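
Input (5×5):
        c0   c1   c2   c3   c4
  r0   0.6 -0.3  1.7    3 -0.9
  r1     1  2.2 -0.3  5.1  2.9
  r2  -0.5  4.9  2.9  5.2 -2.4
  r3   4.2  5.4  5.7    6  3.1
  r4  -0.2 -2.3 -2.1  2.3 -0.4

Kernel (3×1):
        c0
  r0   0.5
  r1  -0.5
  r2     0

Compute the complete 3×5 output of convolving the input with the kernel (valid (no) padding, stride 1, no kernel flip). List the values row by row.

Output[0,0]: The receptive field on the input at this output position is [0.6 / 1 / -0.5]. Elementwise product with the kernel and sum: 0.6·0.5 + 1·-0.5.
Output[0,1]: The receptive field on the input at this output position is [-0.3 / 2.2 / 4.9]. Elementwise product with the kernel and sum: -0.3·0.5 + 2.2·-0.5.

-0.2 -1.25 1 -1.05 -1.9
0.75 -1.35 -1.6 -0.05 2.65
-2.35 -0.25 -1.4 -0.4 -2.75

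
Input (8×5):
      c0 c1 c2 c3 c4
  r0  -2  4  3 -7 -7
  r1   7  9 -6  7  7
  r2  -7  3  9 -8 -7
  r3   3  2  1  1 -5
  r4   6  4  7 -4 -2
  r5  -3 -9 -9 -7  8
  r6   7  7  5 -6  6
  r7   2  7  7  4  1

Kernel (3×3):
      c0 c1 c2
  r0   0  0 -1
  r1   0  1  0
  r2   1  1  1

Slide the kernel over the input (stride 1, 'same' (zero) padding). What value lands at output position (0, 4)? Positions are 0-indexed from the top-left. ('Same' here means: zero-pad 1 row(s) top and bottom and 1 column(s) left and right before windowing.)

7

The receptive field on the zero-padded input at this output position is [0 0 0 / -7 -7 0 / 7 7 0]. Elementwise product with the kernel and sum: 0·-1 + -7·1 + 7·1 + 7·1 + 0·1.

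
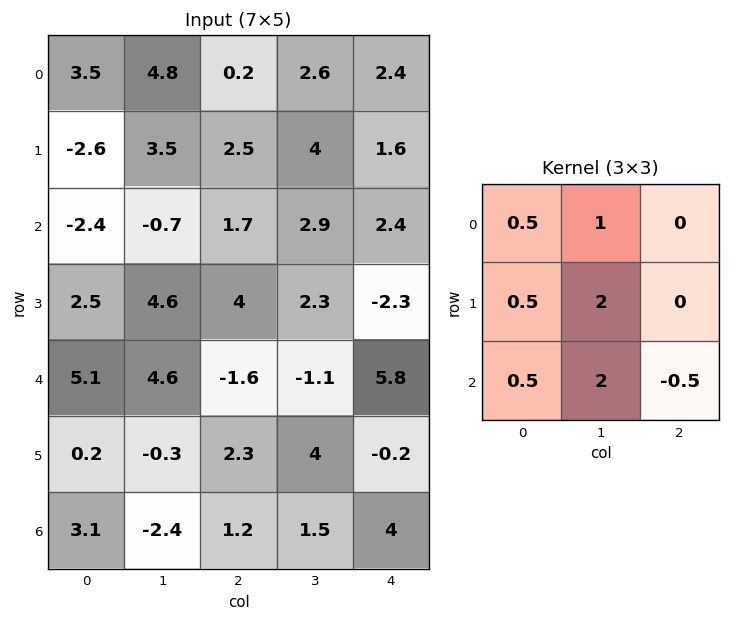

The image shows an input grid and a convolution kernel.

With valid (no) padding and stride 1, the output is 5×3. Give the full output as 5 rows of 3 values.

Output[0,0]: The receptive field on the input at this output position is [3.5 4.8 0.2 / -2.6 3.5 2.5 / -2.4 -0.7 1.7]. Elementwise product with the kernel and sum: 3.5·0.5 + 4.8·1 + -2.6·0.5 + 3.5·2 + -2.4·0.5 + -0.7·2 + 1.7·-0.5.

8.8 10.95 17.4
8.05 16.45 19.65
21.1 11.3 4.45
15.95 7.85 10.55
2.8 5.6 8.85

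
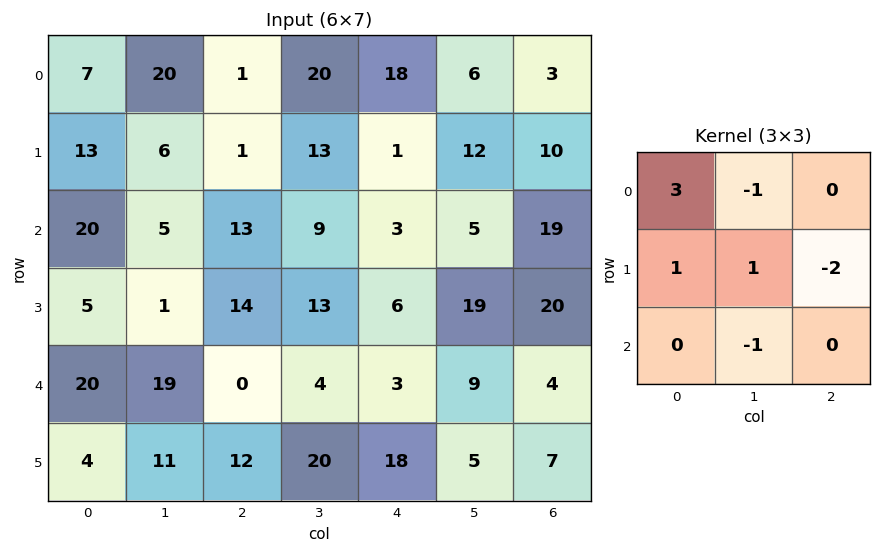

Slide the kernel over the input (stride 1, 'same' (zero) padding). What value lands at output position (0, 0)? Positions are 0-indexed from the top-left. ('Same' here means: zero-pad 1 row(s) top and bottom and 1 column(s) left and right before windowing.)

-46

The receptive field on the zero-padded input at this output position is [0 0 0 / 0 7 20 / 0 13 6]. Elementwise product with the kernel and sum: 0·3 + 0·-1 + 0·1 + 7·1 + 20·-2 + 13·-1.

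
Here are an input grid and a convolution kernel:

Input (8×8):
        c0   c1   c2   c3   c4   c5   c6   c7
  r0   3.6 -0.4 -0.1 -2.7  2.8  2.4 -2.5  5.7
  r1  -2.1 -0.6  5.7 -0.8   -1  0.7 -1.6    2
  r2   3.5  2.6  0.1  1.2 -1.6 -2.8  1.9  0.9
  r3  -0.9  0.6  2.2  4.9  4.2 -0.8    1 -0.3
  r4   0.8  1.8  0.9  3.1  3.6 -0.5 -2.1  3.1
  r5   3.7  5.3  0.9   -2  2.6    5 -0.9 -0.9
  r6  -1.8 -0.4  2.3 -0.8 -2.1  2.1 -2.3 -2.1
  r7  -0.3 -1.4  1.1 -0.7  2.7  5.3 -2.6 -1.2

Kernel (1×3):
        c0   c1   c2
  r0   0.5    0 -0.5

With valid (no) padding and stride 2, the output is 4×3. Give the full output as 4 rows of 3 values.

1.85 -1.45 2.65
1.7 0.85 -1.75
-0.05 -1.35 2.85
-2.05 2.2 0.1

Output[0,0]: The receptive field on the input at this output position is [3.6 -0.4 -0.1]. Elementwise product with the kernel and sum: 3.6·0.5 + -0.1·-0.5.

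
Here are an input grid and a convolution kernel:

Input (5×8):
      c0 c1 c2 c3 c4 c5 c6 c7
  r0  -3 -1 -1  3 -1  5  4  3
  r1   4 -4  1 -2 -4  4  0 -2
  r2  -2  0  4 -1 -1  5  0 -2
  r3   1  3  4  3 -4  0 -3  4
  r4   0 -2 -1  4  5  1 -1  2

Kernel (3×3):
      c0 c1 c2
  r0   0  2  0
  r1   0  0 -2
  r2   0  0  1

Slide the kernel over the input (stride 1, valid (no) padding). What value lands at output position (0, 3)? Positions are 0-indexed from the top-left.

-5

The receptive field on the input at this output position is [3 -1 5 / -2 -4 4 / -1 -1 5]. Elementwise product with the kernel and sum: -1·2 + 4·-2 + 5·1.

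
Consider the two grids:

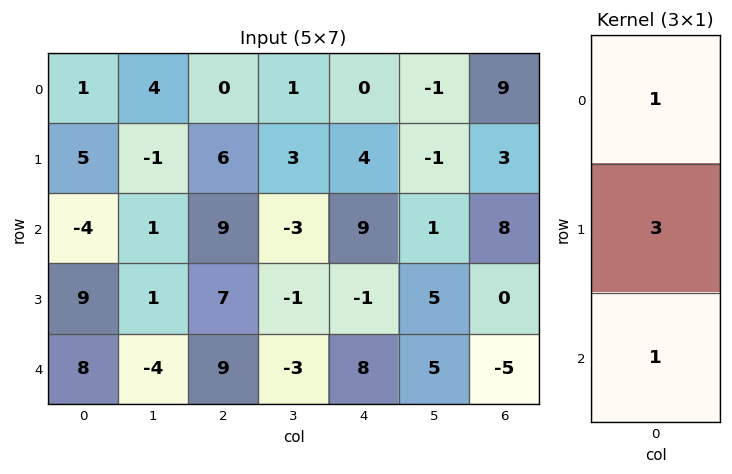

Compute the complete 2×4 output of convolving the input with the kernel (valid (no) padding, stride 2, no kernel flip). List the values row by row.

12 27 21 26
31 39 14 3

Output[0,0]: The receptive field on the input at this output position is [1 / 5 / -4]. Elementwise product with the kernel and sum: 1·1 + 5·3 + -4·1.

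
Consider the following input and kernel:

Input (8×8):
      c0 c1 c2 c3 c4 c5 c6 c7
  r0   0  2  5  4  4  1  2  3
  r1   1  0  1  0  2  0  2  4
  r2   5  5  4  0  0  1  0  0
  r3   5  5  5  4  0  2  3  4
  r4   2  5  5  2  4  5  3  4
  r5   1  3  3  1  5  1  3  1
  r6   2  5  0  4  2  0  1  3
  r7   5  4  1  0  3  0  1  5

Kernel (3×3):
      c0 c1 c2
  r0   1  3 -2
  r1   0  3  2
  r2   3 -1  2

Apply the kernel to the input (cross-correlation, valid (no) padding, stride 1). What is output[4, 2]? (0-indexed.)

16

The receptive field on the input at this output position is [5 2 4 / 3 1 5 / 0 4 2]. Elementwise product with the kernel and sum: 5·1 + 2·3 + 4·-2 + 1·3 + 5·2 + 0·3 + 4·-1 + 2·2.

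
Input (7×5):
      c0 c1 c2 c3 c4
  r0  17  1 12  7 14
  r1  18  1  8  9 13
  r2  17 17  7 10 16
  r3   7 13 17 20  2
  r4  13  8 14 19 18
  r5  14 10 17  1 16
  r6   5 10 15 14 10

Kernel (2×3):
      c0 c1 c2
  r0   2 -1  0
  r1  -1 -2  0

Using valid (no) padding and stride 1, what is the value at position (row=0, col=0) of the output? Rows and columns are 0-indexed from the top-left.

The receptive field on the input at this output position is [17 1 12 / 18 1 8]. Elementwise product with the kernel and sum: 17·2 + 1·-1 + 18·-1 + 1·-2.

13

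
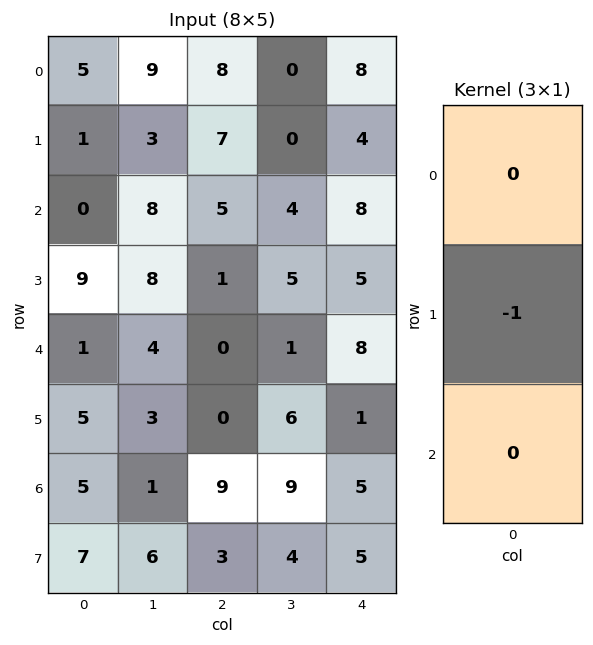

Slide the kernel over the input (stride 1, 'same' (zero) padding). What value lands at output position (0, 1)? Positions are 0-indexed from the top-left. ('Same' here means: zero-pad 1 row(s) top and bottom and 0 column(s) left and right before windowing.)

The receptive field on the zero-padded input at this output position is [0 / 9 / 3]. Elementwise product with the kernel and sum: 9·-1.

-9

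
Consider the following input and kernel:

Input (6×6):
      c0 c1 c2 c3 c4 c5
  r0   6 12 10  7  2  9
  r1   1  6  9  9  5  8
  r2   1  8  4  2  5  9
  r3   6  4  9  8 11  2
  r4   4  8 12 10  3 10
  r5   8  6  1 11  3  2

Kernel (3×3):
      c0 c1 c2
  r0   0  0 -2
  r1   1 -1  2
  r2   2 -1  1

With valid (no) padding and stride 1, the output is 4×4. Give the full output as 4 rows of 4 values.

Output[0,0]: The receptive field on the input at this output position is [6 12 10 / 1 6 9 / 1 8 4]. Elementwise product with the kernel and sum: 10·-2 + 1·1 + 6·-1 + 9·2 + 1·2 + 8·-1 + 4·1.

-9 15 17 10
0 -3 23 6
24 21 30 10
13 22 -20 44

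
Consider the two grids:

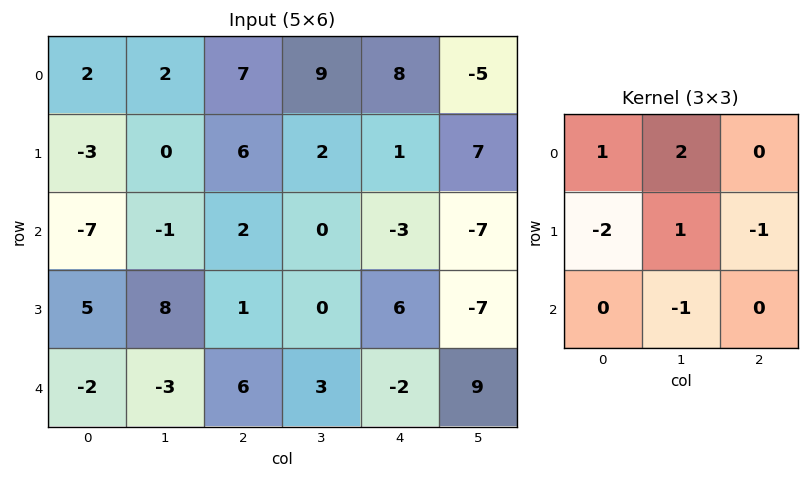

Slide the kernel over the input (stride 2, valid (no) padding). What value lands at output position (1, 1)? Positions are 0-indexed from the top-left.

-9

The receptive field on the input at this output position is [2 0 -3 / 1 0 6 / 6 3 -2]. Elementwise product with the kernel and sum: 2·1 + 0·2 + 1·-2 + 0·1 + 6·-1 + 3·-1.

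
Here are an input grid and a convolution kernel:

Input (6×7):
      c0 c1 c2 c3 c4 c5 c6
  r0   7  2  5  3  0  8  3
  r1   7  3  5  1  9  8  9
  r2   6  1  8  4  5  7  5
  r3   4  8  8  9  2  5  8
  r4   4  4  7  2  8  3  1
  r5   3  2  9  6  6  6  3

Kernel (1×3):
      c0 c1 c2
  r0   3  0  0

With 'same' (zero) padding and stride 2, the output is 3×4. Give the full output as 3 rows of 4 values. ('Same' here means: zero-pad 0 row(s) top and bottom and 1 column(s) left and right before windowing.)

0 6 9 24
0 3 12 21
0 12 6 9

Output[0,0]: The receptive field on the zero-padded input at this output position is [0 7 2]. Elementwise product with the kernel and sum: 0·3.
Output[0,1]: The receptive field on the zero-padded input at this output position is [2 5 3]. Elementwise product with the kernel and sum: 2·3.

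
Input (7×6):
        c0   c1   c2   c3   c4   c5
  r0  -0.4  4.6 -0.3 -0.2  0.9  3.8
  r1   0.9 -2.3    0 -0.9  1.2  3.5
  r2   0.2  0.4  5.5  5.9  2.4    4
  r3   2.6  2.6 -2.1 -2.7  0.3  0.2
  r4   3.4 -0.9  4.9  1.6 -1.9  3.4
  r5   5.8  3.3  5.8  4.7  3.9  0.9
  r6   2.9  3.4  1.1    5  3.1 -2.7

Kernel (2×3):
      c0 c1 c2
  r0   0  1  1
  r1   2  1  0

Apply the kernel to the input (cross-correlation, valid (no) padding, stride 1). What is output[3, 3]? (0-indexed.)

1.8

The receptive field on the input at this output position is [-2.7 0.3 0.2 / 1.6 -1.9 3.4]. Elementwise product with the kernel and sum: 0.3·1 + 0.2·1 + 1.6·2 + -1.9·1.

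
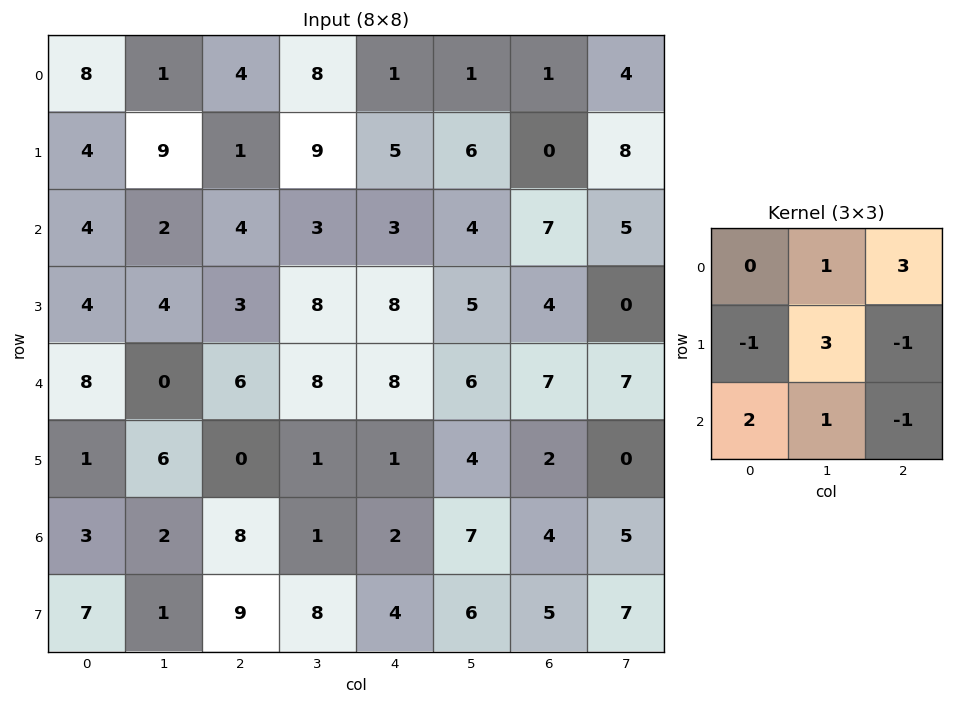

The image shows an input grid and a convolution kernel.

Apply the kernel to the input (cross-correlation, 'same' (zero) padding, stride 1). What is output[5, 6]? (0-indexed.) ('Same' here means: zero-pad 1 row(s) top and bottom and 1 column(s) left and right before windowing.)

The receptive field on the zero-padded input at this output position is [6 7 7 / 4 2 0 / 7 4 5]. Elementwise product with the kernel and sum: 7·1 + 7·3 + 4·-1 + 2·3 + 0·-1 + 7·2 + 4·1 + 5·-1.

43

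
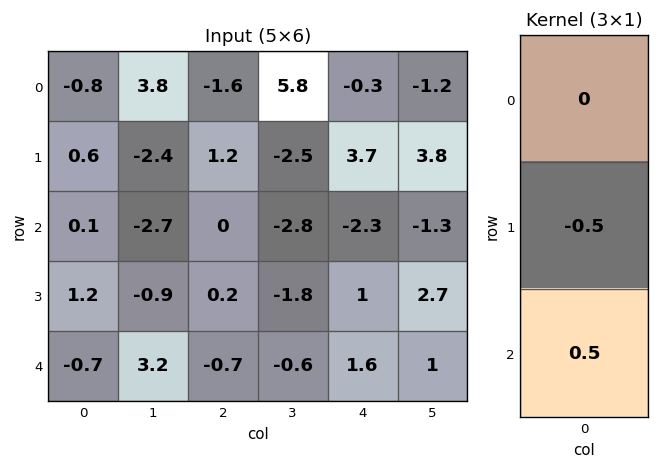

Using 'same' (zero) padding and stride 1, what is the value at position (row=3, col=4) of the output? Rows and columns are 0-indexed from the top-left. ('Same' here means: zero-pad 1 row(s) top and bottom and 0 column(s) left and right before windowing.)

0.3

The receptive field on the zero-padded input at this output position is [-2.3 / 1 / 1.6]. Elementwise product with the kernel and sum: 1·-0.5 + 1.6·0.5.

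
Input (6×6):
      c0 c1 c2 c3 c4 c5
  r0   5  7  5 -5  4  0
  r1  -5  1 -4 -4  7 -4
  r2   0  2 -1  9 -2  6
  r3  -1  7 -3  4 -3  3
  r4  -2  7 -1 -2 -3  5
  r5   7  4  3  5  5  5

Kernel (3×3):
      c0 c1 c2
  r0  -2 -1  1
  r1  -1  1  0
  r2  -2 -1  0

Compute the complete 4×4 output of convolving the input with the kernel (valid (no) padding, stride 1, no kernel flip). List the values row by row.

-8 -32 -8 1
2 -16 31 -19
2 -17 2 -10
-17 -26 -13 -18

Output[0,0]: The receptive field on the input at this output position is [5 7 5 / -5 1 -4 / 0 2 -1]. Elementwise product with the kernel and sum: 5·-2 + 7·-1 + 5·1 + -5·-1 + 1·1 + 0·-2 + 2·-1.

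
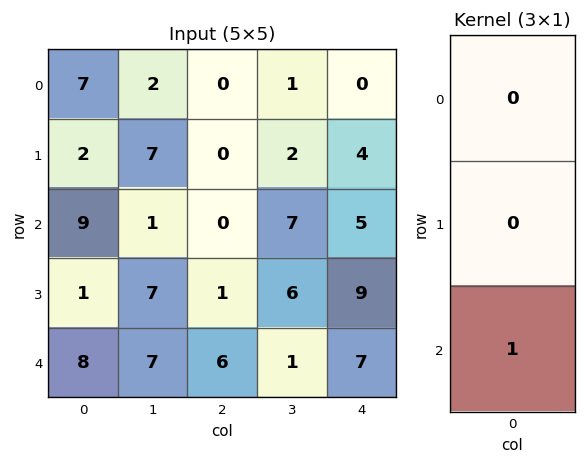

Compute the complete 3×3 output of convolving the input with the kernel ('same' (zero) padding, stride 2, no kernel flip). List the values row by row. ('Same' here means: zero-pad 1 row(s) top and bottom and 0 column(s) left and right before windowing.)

Output[0,0]: The receptive field on the zero-padded input at this output position is [0 / 7 / 2]. Elementwise product with the kernel and sum: 2·1.
Output[0,1]: The receptive field on the zero-padded input at this output position is [0 / 0 / 0]. Elementwise product with the kernel and sum: 0·1.

2 0 4
1 1 9
0 0 0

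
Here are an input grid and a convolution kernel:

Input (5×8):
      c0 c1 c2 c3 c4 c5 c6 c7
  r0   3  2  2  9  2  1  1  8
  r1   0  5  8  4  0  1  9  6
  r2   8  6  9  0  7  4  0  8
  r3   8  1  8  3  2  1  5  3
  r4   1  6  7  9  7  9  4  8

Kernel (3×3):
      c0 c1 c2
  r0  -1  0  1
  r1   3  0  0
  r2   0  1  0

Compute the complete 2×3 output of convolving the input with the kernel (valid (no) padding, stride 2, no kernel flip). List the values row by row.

5 24 3
31 31 8

Output[0,0]: The receptive field on the input at this output position is [3 2 2 / 0 5 8 / 8 6 9]. Elementwise product with the kernel and sum: 3·-1 + 2·1 + 0·3 + 6·1.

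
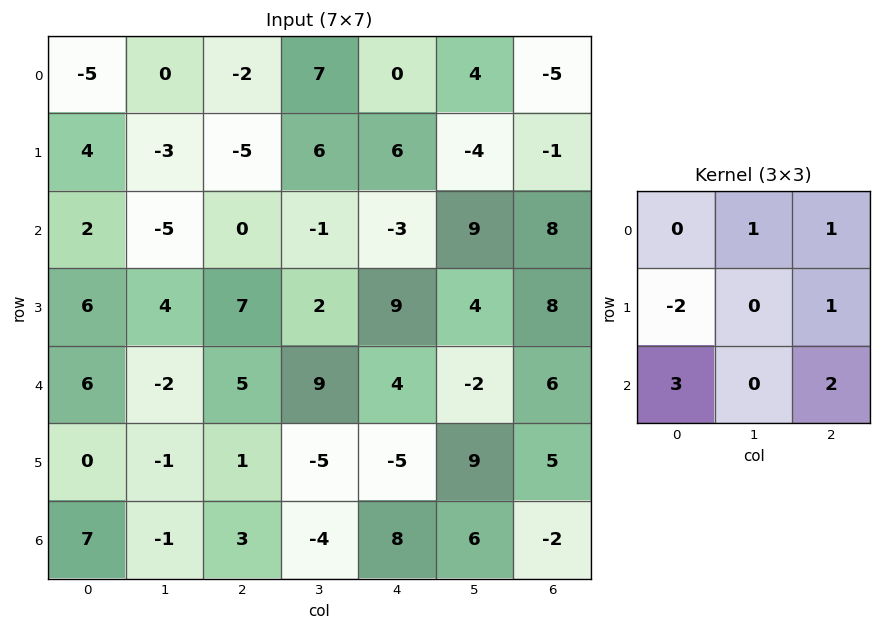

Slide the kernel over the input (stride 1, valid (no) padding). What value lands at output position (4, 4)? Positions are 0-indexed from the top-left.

39

The receptive field on the input at this output position is [4 -2 6 / -5 9 5 / 8 6 -2]. Elementwise product with the kernel and sum: -2·1 + 6·1 + -5·-2 + 5·1 + 8·3 + -2·2.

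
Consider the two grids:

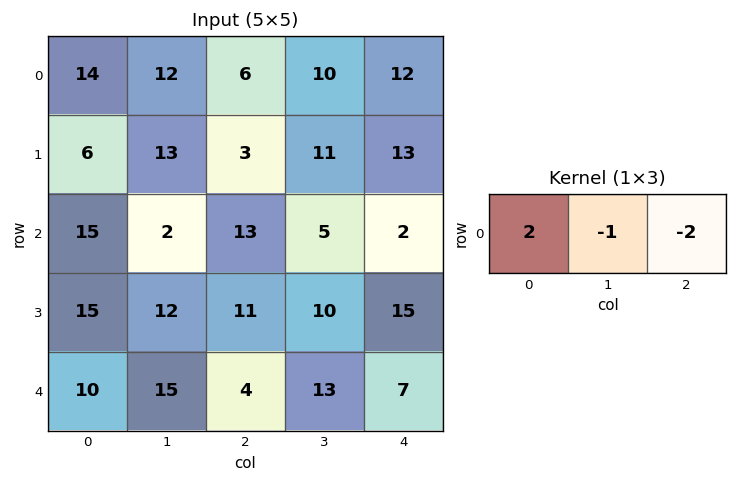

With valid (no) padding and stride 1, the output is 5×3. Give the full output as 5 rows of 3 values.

Output[0,0]: The receptive field on the input at this output position is [14 12 6]. Elementwise product with the kernel and sum: 14·2 + 12·-1 + 6·-2.
Output[0,1]: The receptive field on the input at this output position is [12 6 10]. Elementwise product with the kernel and sum: 12·2 + 6·-1 + 10·-2.

4 -2 -22
-7 1 -31
2 -19 17
-4 -7 -18
-3 0 -19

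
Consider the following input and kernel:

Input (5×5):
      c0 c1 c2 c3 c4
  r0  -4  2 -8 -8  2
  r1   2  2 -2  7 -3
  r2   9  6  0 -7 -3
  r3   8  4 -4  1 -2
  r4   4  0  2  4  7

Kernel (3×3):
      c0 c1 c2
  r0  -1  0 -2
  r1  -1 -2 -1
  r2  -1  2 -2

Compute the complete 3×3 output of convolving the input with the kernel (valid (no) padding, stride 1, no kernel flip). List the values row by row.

19 17 -13
-11 -29 35
-29 7 2

Output[0,0]: The receptive field on the input at this output position is [-4 2 -8 / 2 2 -2 / 9 6 0]. Elementwise product with the kernel and sum: -4·-1 + -8·-2 + 2·-1 + 2·-2 + -2·-1 + 9·-1 + 6·2 + 0·-2.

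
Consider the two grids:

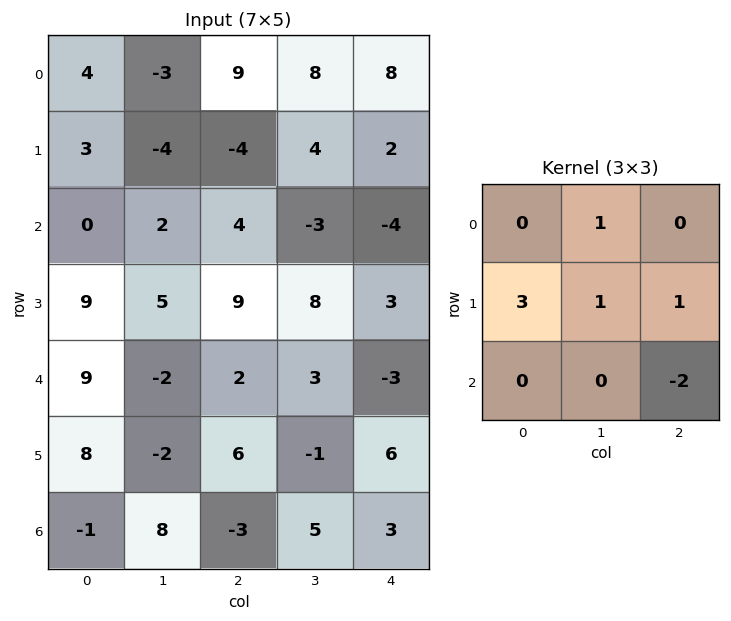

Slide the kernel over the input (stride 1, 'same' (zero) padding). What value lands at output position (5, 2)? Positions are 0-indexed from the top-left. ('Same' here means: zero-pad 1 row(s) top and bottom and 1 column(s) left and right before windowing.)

The receptive field on the zero-padded input at this output position is [-2 2 3 / -2 6 -1 / 8 -3 5]. Elementwise product with the kernel and sum: 2·1 + -2·3 + 6·1 + -1·1 + 5·-2.

-9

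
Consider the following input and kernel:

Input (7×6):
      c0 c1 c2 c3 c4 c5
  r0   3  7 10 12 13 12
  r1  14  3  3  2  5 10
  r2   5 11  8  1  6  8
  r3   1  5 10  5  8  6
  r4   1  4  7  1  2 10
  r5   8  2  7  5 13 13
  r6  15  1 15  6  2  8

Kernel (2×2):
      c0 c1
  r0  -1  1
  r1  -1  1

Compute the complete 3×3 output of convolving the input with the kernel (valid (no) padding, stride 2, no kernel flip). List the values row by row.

-7 1 4
10 -12 0
-3 -8 8

Output[0,0]: The receptive field on the input at this output position is [3 7 / 14 3]. Elementwise product with the kernel and sum: 3·-1 + 7·1 + 14·-1 + 3·1.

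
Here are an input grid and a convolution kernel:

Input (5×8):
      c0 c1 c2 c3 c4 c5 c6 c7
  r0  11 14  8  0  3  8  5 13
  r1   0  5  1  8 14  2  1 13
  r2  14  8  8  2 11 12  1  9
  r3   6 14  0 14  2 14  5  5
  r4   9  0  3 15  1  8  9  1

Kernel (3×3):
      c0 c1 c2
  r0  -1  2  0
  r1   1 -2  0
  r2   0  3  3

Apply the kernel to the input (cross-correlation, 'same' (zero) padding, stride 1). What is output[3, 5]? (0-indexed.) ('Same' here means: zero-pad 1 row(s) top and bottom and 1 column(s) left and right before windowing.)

The receptive field on the zero-padded input at this output position is [11 12 1 / 2 14 5 / 1 8 9]. Elementwise product with the kernel and sum: 11·-1 + 12·2 + 2·1 + 14·-2 + 8·3 + 9·3.

38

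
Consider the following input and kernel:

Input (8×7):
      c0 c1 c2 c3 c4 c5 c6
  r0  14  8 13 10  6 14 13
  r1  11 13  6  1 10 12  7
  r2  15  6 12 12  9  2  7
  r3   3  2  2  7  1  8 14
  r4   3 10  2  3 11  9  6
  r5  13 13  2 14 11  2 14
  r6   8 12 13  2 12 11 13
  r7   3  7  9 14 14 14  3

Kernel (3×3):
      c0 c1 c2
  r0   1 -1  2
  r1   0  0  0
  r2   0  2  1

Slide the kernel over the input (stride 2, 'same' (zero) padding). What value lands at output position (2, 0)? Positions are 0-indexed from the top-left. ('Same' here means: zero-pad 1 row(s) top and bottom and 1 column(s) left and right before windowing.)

40

The receptive field on the zero-padded input at this output position is [0 3 2 / 0 3 10 / 0 13 13]. Elementwise product with the kernel and sum: 0·1 + 3·-1 + 2·2 + 13·2 + 13·1.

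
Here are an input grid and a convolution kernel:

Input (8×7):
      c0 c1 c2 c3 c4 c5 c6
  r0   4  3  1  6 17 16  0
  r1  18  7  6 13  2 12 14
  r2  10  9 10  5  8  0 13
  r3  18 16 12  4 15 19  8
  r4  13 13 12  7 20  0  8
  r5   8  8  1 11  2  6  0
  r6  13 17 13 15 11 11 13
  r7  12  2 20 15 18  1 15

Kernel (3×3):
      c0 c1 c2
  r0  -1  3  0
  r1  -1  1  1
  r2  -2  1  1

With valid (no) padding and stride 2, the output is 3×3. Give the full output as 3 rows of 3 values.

-1 19 52
26 15 -28
31 21 -14

Output[0,0]: The receptive field on the input at this output position is [4 3 1 / 18 7 6 / 10 9 10]. Elementwise product with the kernel and sum: 4·-1 + 3·3 + 18·-1 + 7·1 + 6·1 + 10·-2 + 9·1 + 10·1.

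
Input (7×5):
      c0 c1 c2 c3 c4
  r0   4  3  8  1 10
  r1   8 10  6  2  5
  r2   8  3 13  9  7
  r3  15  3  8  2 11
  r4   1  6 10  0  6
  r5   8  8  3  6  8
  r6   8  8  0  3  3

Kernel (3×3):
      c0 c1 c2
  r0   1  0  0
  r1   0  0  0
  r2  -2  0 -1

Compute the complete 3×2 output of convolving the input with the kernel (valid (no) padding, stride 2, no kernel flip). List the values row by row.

-25 -25
-4 -13
-15 7

Output[0,0]: The receptive field on the input at this output position is [4 3 8 / 8 10 6 / 8 3 13]. Elementwise product with the kernel and sum: 4·1 + 8·-2 + 13·-1.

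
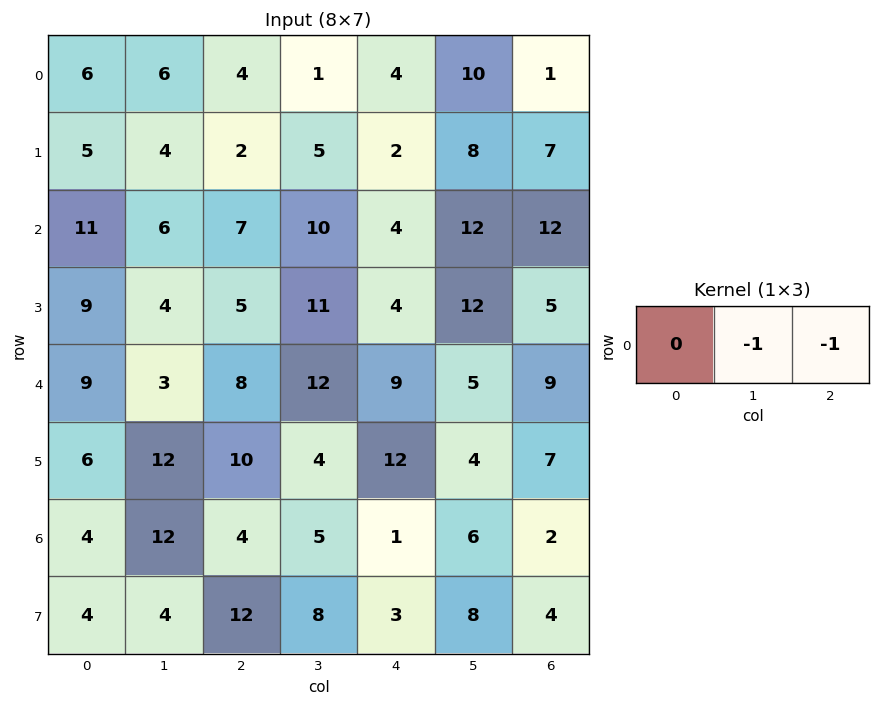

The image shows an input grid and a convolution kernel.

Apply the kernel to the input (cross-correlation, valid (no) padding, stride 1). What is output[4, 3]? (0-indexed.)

The receptive field on the input at this output position is [12 9 5]. Elementwise product with the kernel and sum: 9·-1 + 5·-1.

-14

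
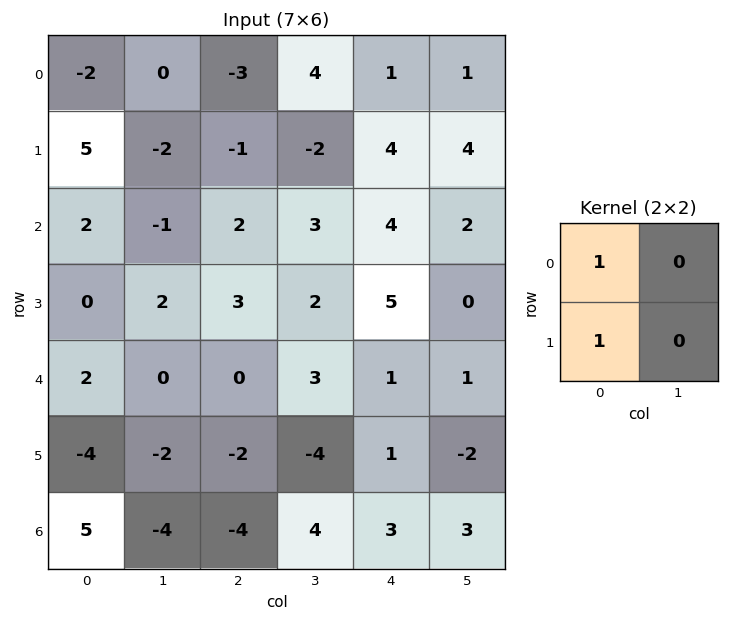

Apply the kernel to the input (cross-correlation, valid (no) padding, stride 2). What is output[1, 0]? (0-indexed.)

The receptive field on the input at this output position is [2 -1 / 0 2]. Elementwise product with the kernel and sum: 2·1 + 0·1.

2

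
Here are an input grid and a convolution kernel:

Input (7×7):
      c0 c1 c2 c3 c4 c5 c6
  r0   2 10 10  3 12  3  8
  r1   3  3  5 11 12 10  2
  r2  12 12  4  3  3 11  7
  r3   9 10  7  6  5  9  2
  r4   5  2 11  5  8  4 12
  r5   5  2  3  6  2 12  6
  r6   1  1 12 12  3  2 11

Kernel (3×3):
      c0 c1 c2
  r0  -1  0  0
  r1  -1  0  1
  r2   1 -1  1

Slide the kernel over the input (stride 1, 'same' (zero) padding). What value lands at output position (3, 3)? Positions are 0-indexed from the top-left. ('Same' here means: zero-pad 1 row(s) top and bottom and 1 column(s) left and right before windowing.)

The receptive field on the zero-padded input at this output position is [4 3 3 / 7 6 5 / 11 5 8]. Elementwise product with the kernel and sum: 4·-1 + 7·-1 + 5·1 + 11·1 + 5·-1 + 8·1.

8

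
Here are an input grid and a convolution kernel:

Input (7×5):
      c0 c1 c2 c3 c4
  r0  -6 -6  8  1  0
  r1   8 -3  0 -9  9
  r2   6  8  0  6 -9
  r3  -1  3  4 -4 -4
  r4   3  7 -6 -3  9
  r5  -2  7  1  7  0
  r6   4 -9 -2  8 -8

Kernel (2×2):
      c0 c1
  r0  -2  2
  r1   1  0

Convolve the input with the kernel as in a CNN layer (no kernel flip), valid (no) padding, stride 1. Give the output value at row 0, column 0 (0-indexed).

8

The receptive field on the input at this output position is [-6 -6 / 8 -3]. Elementwise product with the kernel and sum: -6·-2 + -6·2 + 8·1.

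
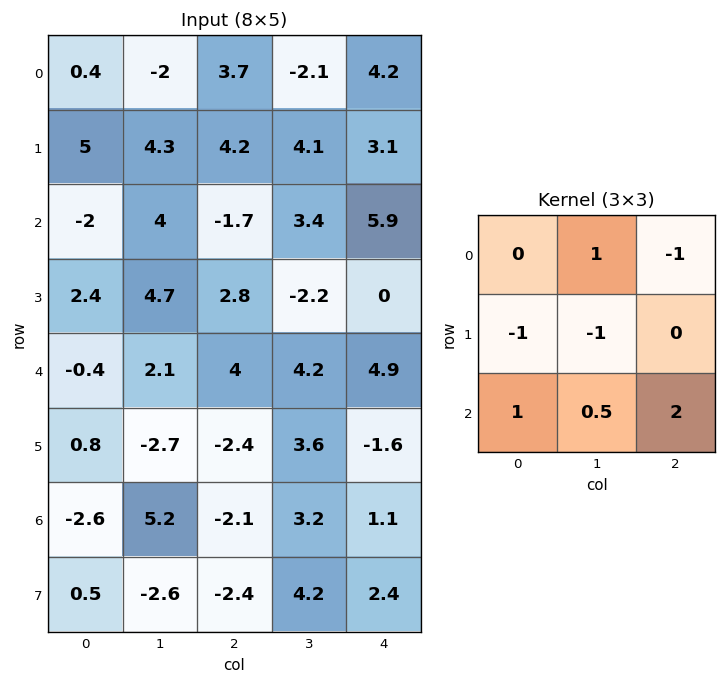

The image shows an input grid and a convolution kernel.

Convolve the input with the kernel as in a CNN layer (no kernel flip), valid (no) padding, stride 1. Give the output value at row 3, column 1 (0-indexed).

2.2

The receptive field on the input at this output position is [4.7 2.8 -2.2 / 2.1 4 4.2 / -2.7 -2.4 3.6]. Elementwise product with the kernel and sum: 2.8·1 + -2.2·-1 + 2.1·-1 + 4·-1 + -2.7·1 + -2.4·0.5 + 3.6·2.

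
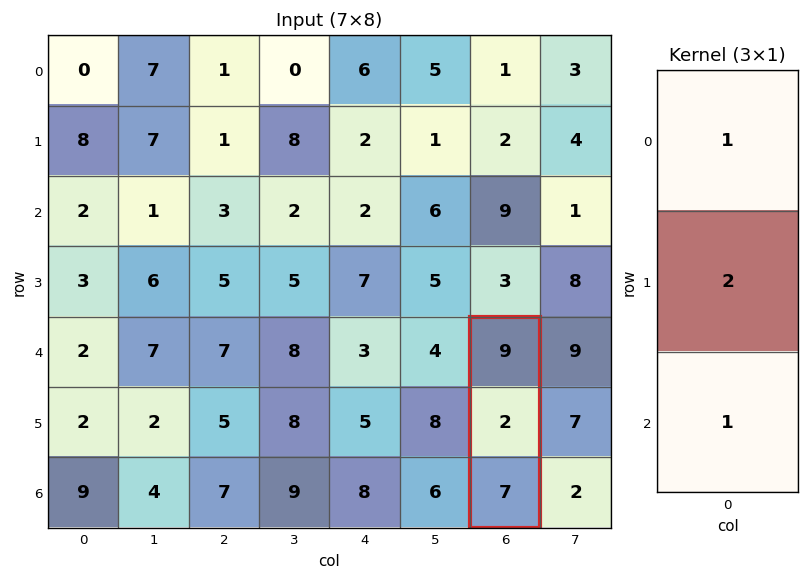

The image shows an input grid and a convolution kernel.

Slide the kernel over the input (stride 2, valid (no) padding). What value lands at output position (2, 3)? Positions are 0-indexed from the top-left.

The receptive field on the input at this output position is [9 / 2 / 7]. Elementwise product with the kernel and sum: 9·1 + 2·2 + 7·1.

20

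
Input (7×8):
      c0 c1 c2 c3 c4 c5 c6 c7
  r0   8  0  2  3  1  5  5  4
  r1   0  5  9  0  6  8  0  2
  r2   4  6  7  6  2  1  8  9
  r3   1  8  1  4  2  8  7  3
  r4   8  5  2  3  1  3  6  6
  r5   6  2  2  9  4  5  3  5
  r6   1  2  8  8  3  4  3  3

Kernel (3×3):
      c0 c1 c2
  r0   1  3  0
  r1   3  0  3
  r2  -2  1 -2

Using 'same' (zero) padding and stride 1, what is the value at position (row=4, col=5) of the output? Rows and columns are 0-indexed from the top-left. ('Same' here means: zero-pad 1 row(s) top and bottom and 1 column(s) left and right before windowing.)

The receptive field on the zero-padded input at this output position is [2 8 7 / 1 3 6 / 4 5 3]. Elementwise product with the kernel and sum: 2·1 + 8·3 + 1·3 + 6·3 + 4·-2 + 5·1 + 3·-2.

38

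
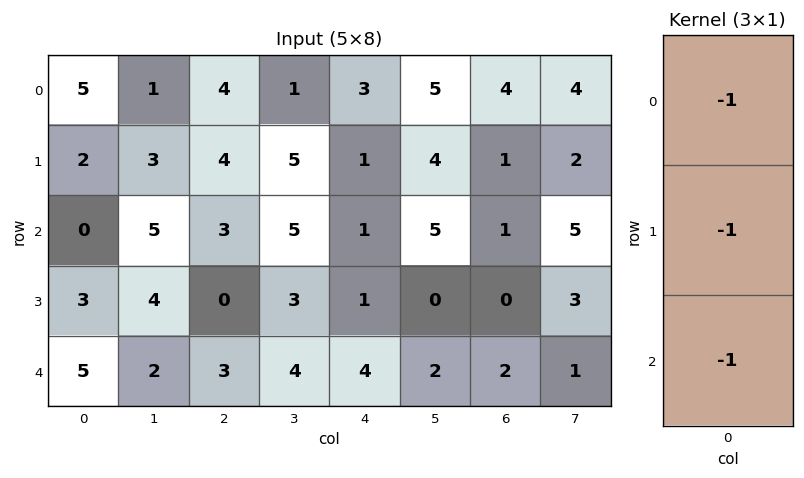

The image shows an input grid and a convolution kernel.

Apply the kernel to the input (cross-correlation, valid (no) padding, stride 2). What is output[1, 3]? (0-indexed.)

The receptive field on the input at this output position is [1 / 0 / 2]. Elementwise product with the kernel and sum: 1·-1 + 0·-1 + 2·-1.

-3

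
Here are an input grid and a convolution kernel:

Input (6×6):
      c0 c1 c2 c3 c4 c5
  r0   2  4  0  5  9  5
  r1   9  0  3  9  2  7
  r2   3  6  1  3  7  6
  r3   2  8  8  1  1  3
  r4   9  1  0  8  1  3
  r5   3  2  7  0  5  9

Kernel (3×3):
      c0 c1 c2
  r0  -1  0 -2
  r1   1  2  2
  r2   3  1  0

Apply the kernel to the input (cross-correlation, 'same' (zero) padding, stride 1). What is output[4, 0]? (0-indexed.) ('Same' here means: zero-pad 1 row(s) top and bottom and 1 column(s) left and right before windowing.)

7

The receptive field on the zero-padded input at this output position is [0 2 8 / 0 9 1 / 0 3 2]. Elementwise product with the kernel and sum: 0·-1 + 8·-2 + 0·1 + 9·2 + 1·2 + 0·3 + 3·1.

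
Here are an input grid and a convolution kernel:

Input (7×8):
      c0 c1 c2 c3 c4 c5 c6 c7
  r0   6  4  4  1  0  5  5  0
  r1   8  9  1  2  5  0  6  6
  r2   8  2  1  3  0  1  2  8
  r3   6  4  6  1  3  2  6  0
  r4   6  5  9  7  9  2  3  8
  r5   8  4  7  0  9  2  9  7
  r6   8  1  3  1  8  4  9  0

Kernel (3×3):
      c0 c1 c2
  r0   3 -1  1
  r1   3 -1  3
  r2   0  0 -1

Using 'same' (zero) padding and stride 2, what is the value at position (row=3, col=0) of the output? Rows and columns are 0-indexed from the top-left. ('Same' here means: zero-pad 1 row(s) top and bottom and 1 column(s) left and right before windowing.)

The receptive field on the zero-padded input at this output position is [0 8 4 / 0 8 1 / 0 0 0]. Elementwise product with the kernel and sum: 0·3 + 8·-1 + 4·1 + 0·3 + 8·-1 + 1·3 + 0·-1.

-9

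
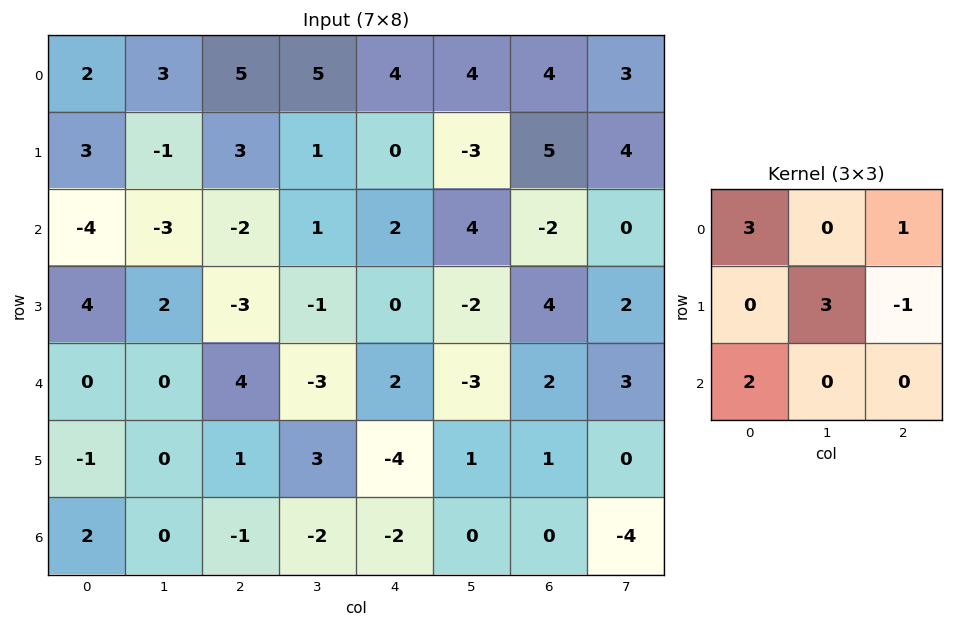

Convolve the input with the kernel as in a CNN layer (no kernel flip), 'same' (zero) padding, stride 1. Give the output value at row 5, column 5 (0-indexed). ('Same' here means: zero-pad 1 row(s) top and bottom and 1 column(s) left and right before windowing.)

The receptive field on the zero-padded input at this output position is [2 -3 2 / -4 1 1 / -2 0 0]. Elementwise product with the kernel and sum: 2·3 + 2·1 + 1·3 + 1·-1 + -2·2.

6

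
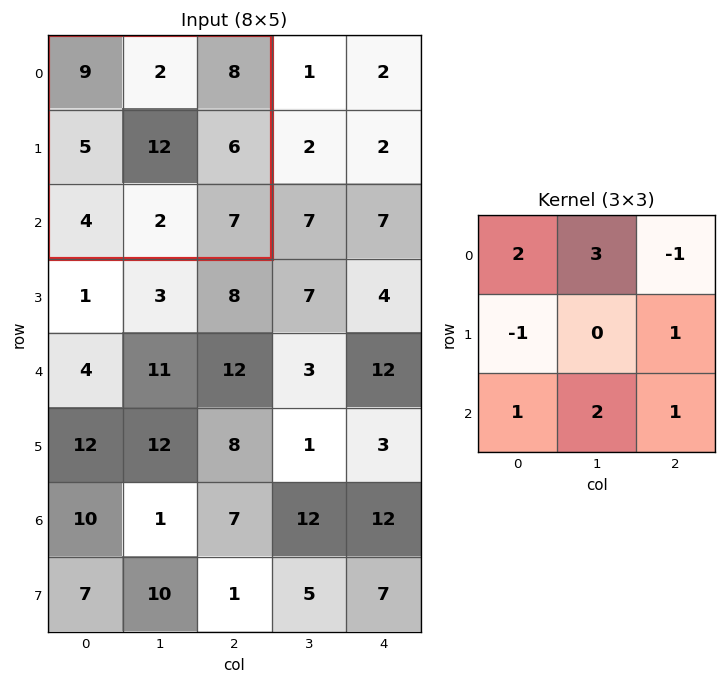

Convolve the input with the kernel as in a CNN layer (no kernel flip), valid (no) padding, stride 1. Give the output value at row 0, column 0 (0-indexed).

The receptive field on the input at this output position is [9 2 8 / 5 12 6 / 4 2 7]. Elementwise product with the kernel and sum: 9·2 + 2·3 + 8·-1 + 5·-1 + 6·1 + 4·1 + 2·2 + 7·1.

32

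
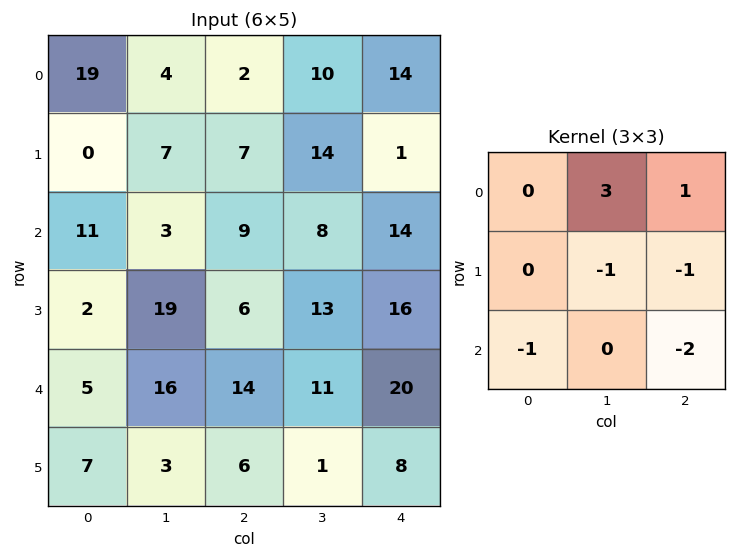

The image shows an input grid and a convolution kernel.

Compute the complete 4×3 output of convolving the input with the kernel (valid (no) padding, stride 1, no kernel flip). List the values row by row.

-29 -24 -8
2 -27 -17
-40 -22 -45
14 1 2

Output[0,0]: The receptive field on the input at this output position is [19 4 2 / 0 7 7 / 11 3 9]. Elementwise product with the kernel and sum: 4·3 + 2·1 + 7·-1 + 7·-1 + 11·-1 + 9·-2.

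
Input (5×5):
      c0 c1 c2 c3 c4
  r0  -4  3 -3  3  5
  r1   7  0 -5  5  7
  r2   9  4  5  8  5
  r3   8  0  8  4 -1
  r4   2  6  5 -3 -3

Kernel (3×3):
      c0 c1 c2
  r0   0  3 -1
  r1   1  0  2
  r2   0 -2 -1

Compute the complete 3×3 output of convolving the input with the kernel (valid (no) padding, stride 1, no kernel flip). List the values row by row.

-4 -20 -8
16 -20 16
14 8 34

Output[0,0]: The receptive field on the input at this output position is [-4 3 -3 / 7 0 -5 / 9 4 5]. Elementwise product with the kernel and sum: 3·3 + -3·-1 + 7·1 + -5·2 + 4·-2 + 5·-1.
Output[0,1]: The receptive field on the input at this output position is [3 -3 3 / 0 -5 5 / 4 5 8]. Elementwise product with the kernel and sum: -3·3 + 3·-1 + 0·1 + 5·2 + 5·-2 + 8·-1.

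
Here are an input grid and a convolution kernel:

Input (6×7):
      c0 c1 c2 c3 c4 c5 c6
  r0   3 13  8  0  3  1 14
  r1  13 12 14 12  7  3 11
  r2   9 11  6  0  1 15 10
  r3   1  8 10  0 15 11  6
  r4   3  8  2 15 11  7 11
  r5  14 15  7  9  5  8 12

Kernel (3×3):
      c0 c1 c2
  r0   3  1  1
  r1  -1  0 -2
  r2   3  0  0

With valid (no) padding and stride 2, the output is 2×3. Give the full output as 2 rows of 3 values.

Output[0,0]: The receptive field on the input at this output position is [3 13 8 / 13 12 14 / 9 11 6]. Elementwise product with the kernel and sum: 3·3 + 13·1 + 8·1 + 13·-1 + 14·-2 + 9·3.

16 17 -2
32 -15 34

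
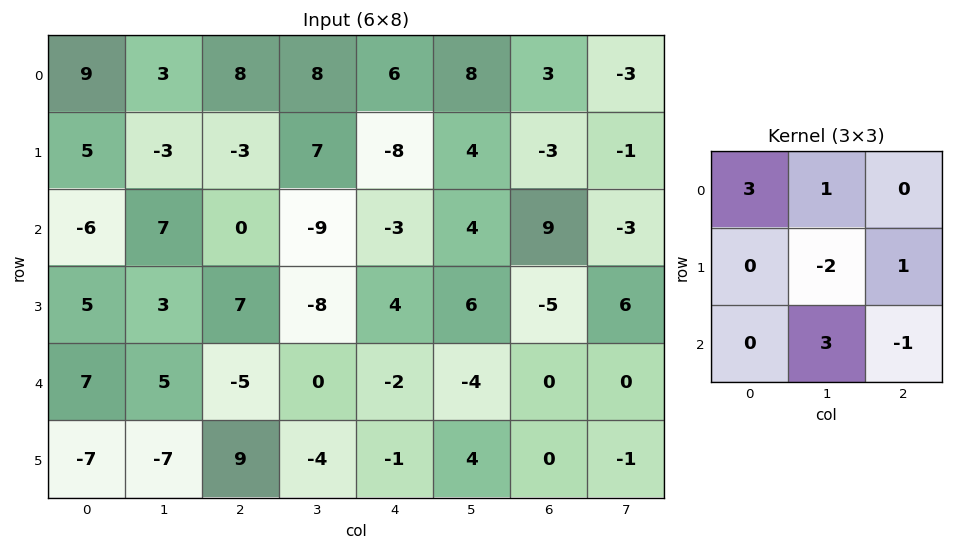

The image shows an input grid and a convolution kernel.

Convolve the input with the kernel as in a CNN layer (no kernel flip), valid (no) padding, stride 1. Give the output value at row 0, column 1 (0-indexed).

39

The receptive field on the input at this output position is [3 8 8 / -3 -3 7 / 7 0 -9]. Elementwise product with the kernel and sum: 3·3 + 8·1 + -3·-2 + 7·1 + 0·3 + -9·-1.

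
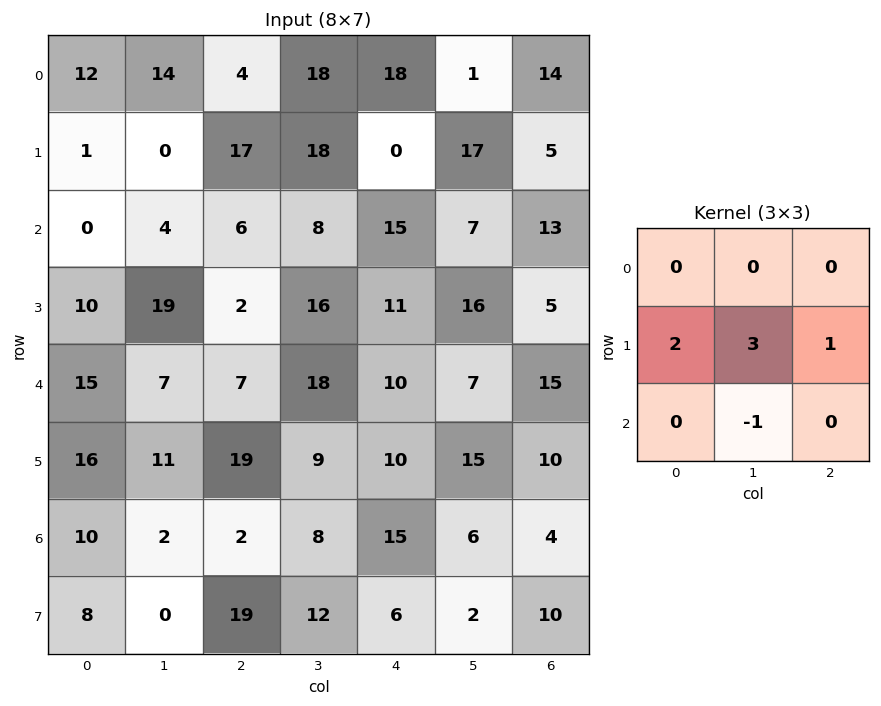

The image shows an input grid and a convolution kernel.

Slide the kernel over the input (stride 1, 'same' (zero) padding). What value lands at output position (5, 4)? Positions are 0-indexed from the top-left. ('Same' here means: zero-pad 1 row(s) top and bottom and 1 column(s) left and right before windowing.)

The receptive field on the zero-padded input at this output position is [18 10 7 / 9 10 15 / 8 15 6]. Elementwise product with the kernel and sum: 9·2 + 10·3 + 15·1 + 15·-1.

48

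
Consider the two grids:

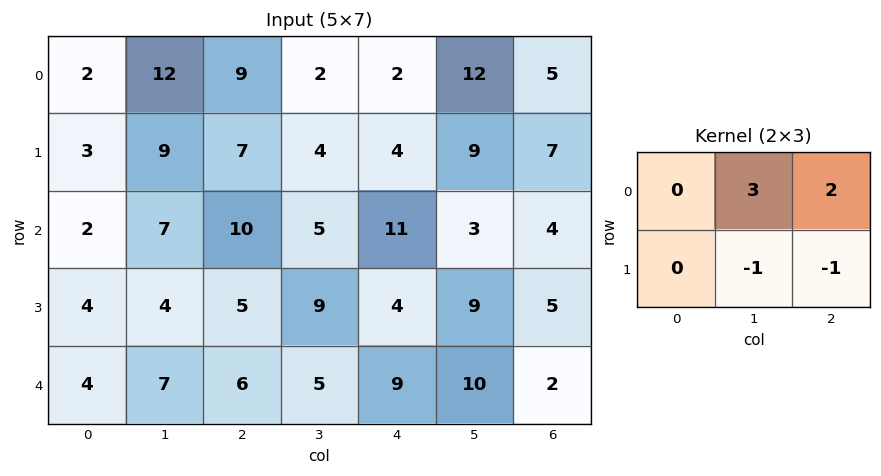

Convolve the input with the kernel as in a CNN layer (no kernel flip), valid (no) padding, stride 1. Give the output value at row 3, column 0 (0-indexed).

9

The receptive field on the input at this output position is [4 4 5 / 4 7 6]. Elementwise product with the kernel and sum: 4·3 + 5·2 + 7·-1 + 6·-1.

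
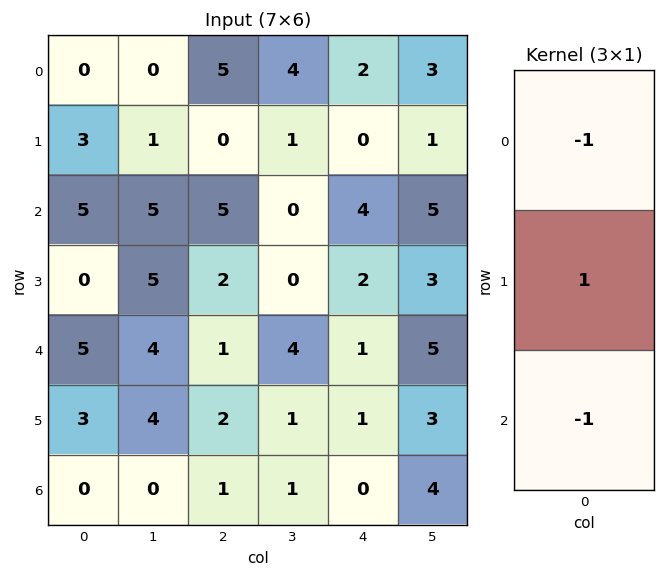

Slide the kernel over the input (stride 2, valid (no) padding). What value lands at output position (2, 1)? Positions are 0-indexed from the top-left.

The receptive field on the input at this output position is [1 / 2 / 1]. Elementwise product with the kernel and sum: 1·-1 + 2·1 + 1·-1.

0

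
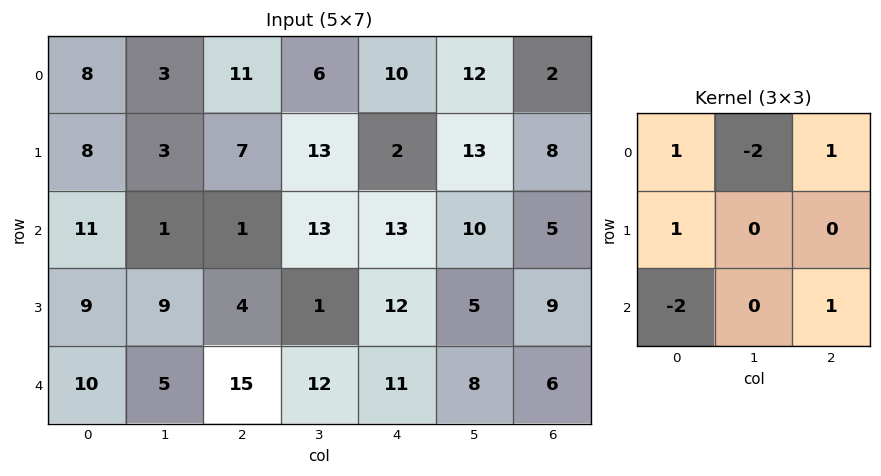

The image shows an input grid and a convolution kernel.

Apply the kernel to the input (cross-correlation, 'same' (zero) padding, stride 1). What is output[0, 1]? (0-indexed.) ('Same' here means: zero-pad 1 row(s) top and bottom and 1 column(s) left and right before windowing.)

-1

The receptive field on the zero-padded input at this output position is [0 0 0 / 8 3 11 / 8 3 7]. Elementwise product with the kernel and sum: 0·1 + 0·-2 + 0·1 + 8·1 + 8·-2 + 7·1.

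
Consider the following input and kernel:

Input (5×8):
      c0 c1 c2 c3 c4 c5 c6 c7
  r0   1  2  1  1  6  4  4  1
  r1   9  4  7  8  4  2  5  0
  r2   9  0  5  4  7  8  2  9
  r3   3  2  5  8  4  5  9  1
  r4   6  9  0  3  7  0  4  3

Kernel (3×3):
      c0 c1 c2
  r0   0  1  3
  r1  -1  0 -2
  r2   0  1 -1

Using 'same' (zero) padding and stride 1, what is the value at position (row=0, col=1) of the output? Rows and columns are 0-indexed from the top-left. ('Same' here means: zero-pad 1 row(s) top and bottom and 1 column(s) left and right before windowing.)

The receptive field on the zero-padded input at this output position is [0 0 0 / 1 2 1 / 9 4 7]. Elementwise product with the kernel and sum: 0·1 + 0·3 + 1·-1 + 1·-2 + 4·1 + 7·-1.

-6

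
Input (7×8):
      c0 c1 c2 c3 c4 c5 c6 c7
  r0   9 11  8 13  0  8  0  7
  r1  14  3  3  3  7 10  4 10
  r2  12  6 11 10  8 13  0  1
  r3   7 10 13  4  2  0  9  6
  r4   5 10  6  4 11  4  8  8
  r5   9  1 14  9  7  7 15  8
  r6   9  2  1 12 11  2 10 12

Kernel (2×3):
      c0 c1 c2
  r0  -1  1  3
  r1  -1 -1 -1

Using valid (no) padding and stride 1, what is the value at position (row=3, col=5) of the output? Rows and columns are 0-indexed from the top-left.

7

The receptive field on the input at this output position is [0 9 6 / 4 8 8]. Elementwise product with the kernel and sum: 0·-1 + 9·1 + 6·3 + 4·-1 + 8·-1 + 8·-1.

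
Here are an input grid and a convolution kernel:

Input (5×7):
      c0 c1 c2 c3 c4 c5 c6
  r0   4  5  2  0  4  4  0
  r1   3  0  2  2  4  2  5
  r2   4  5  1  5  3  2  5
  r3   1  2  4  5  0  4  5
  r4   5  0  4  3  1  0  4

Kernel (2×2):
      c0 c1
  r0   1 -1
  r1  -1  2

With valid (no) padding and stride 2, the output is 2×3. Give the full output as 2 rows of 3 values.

-4 4 0
2 2 9

Output[0,0]: The receptive field on the input at this output position is [4 5 / 3 0]. Elementwise product with the kernel and sum: 4·1 + 5·-1 + 3·-1 + 0·2.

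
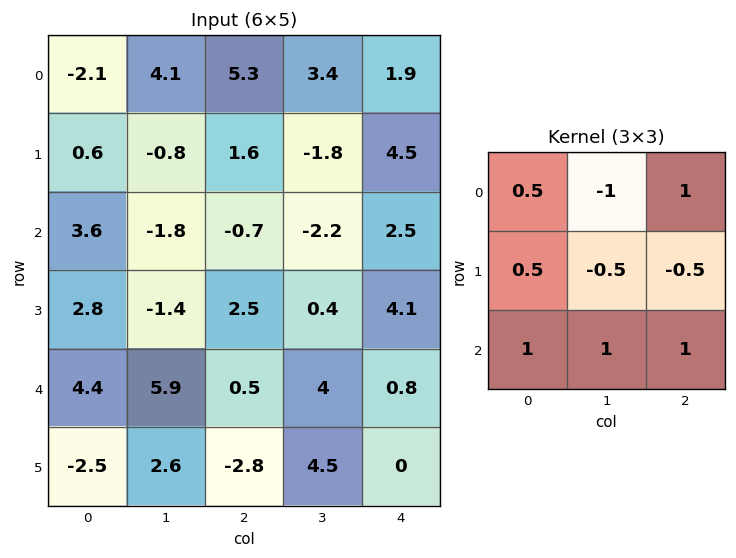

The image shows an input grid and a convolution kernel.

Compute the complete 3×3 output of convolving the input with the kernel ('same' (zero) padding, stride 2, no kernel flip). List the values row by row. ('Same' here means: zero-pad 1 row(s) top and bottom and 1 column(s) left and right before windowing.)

-1.2 -3.3 3.45
-0.9 -1.75 -3.25
-9.25 2.2 2.2

Output[0,0]: The receptive field on the zero-padded input at this output position is [0 0 0 / 0 -2.1 4.1 / 0 0.6 -0.8]. Elementwise product with the kernel and sum: 0·0.5 + 0·-1 + 0·1 + 0·0.5 + -2.1·-0.5 + 4.1·-0.5 + 0·1 + 0.6·1 + -0.8·1.
Output[0,1]: The receptive field on the zero-padded input at this output position is [0 0 0 / 4.1 5.3 3.4 / -0.8 1.6 -1.8]. Elementwise product with the kernel and sum: 0·0.5 + 0·-1 + 0·1 + 4.1·0.5 + 5.3·-0.5 + 3.4·-0.5 + -0.8·1 + 1.6·1 + -1.8·1.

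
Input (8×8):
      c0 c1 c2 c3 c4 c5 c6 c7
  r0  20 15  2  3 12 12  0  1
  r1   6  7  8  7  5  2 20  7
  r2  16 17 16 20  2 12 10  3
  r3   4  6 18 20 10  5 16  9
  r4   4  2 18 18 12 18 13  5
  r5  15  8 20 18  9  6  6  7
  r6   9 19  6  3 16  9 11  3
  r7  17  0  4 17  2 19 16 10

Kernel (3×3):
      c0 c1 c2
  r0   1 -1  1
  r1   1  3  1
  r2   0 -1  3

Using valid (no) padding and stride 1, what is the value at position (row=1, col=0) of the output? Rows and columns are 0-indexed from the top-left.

138

The receptive field on the input at this output position is [6 7 8 / 16 17 16 / 4 6 18]. Elementwise product with the kernel and sum: 6·1 + 7·-1 + 8·1 + 16·1 + 17·3 + 16·1 + 6·-1 + 18·3.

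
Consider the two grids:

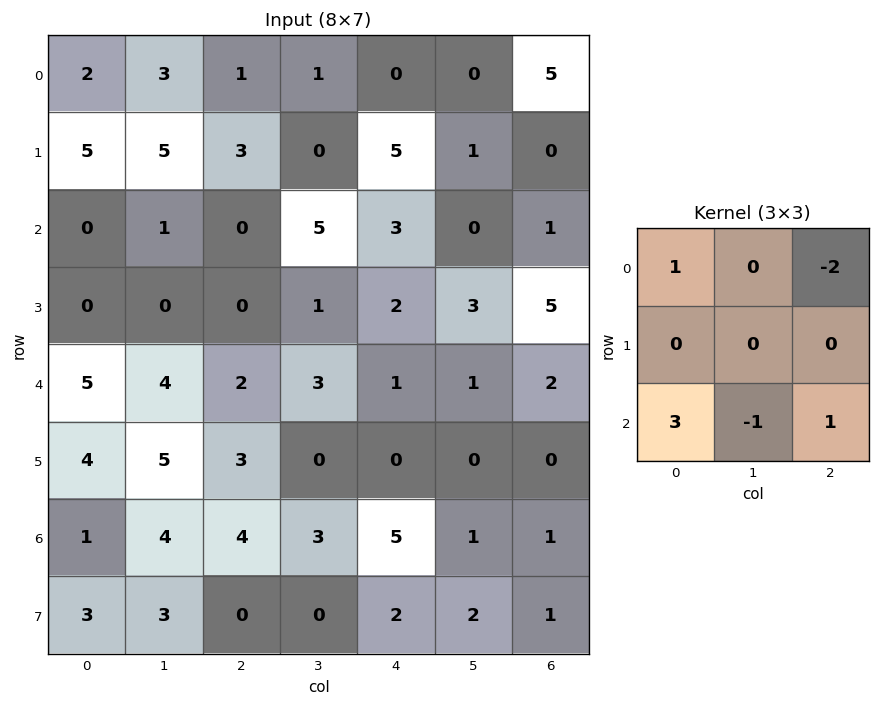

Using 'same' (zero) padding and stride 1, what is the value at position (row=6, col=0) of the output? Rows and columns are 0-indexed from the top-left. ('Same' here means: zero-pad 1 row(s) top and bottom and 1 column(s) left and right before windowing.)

-10

The receptive field on the zero-padded input at this output position is [0 4 5 / 0 1 4 / 0 3 3]. Elementwise product with the kernel and sum: 0·1 + 5·-2 + 0·3 + 3·-1 + 3·1.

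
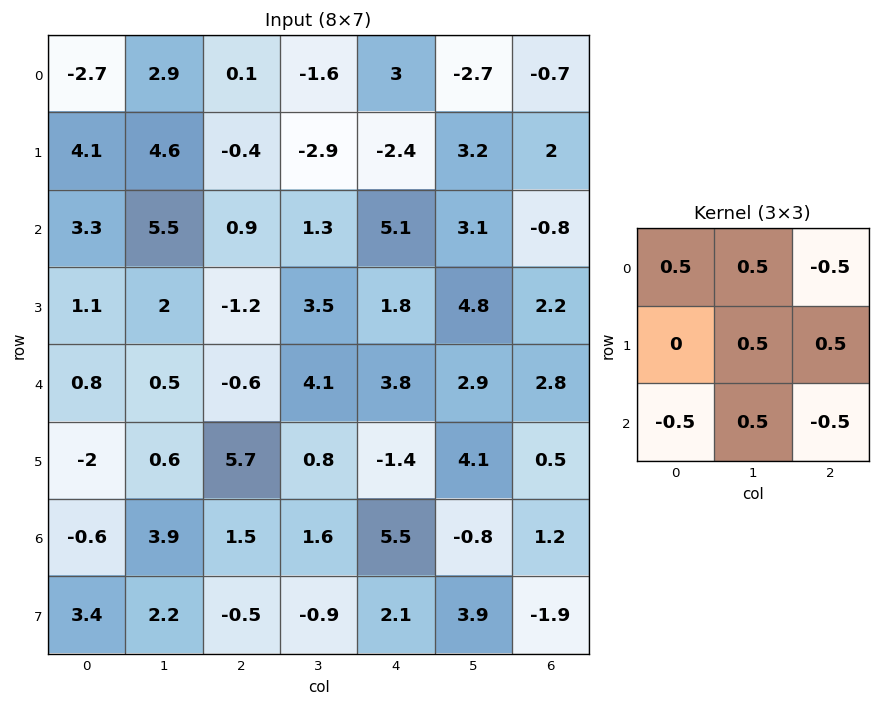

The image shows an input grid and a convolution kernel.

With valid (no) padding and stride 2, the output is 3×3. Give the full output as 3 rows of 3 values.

Output[0,0]: The receptive field on the input at this output position is [-2.7 2.9 0.1 / 4.1 4.6 -0.4 / 3.3 5.5 0.9]. Elementwise product with the kernel and sum: -2.7·0.5 + 2.9·0.5 + 0.1·-0.5 + 4.6·0.5 + -0.4·0.5 + 3.3·-0.5 + 5.5·0.5 + 0.9·-0.5.
Output[0,1]: The receptive field on the input at this output position is [0.1 -1.6 3 / -0.4 -2.9 -2.4 / 0.9 1.3 5.1]. Elementwise product with the kernel and sum: 0.1·0.5 + -1.6·0.5 + 3·-0.5 + -2.9·0.5 + -2.4·0.5 + 0.9·-0.5 + 1.3·0.5 + 5.1·-0.5.

2.8 -7.25 2.5
4.5 1.65 6.15
5.6 -3.15 0.5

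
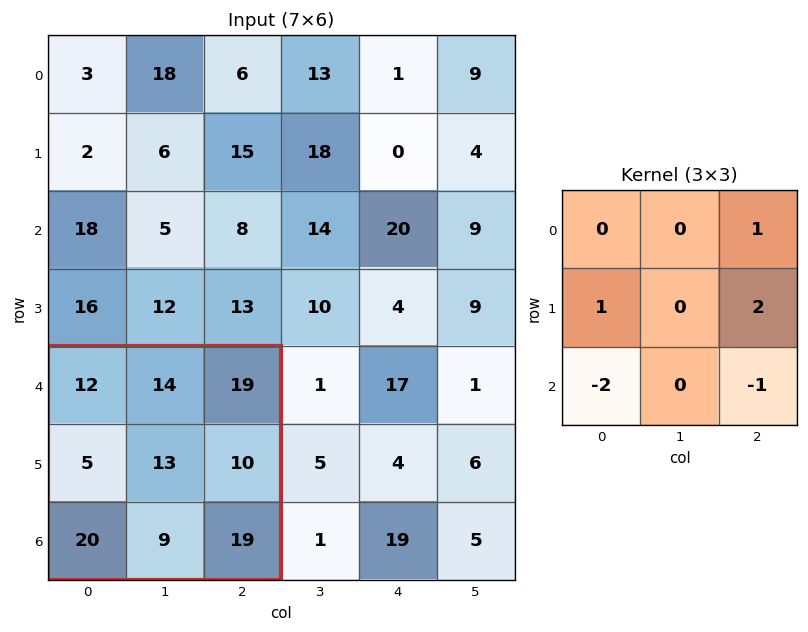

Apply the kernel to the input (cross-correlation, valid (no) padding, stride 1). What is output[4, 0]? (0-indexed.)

-15

The receptive field on the input at this output position is [12 14 19 / 5 13 10 / 20 9 19]. Elementwise product with the kernel and sum: 19·1 + 5·1 + 10·2 + 20·-2 + 19·-1.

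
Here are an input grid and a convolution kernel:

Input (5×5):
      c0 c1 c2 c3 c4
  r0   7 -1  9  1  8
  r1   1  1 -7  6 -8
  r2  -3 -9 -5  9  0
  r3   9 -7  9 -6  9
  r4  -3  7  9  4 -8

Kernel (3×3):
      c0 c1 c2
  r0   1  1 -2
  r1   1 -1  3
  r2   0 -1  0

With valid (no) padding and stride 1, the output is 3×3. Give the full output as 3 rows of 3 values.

-24 37 -52
14 -4 7
34 -75 42

Output[0,0]: The receptive field on the input at this output position is [7 -1 9 / 1 1 -7 / -3 -9 -5]. Elementwise product with the kernel and sum: 7·1 + -1·1 + 9·-2 + 1·1 + 1·-1 + -7·3 + -9·-1.
Output[0,1]: The receptive field on the input at this output position is [-1 9 1 / 1 -7 6 / -9 -5 9]. Elementwise product with the kernel and sum: -1·1 + 9·1 + 1·-2 + 1·1 + -7·-1 + 6·3 + -5·-1.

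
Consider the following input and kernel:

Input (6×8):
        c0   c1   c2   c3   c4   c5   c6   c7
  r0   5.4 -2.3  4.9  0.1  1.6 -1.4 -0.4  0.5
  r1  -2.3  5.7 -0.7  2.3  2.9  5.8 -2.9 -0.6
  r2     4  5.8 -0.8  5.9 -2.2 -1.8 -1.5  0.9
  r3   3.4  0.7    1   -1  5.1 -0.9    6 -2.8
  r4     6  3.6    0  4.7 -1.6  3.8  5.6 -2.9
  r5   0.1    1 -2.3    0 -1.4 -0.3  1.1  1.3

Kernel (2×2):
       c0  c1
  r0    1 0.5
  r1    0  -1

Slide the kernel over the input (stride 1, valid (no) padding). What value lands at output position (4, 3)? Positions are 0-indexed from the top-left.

The receptive field on the input at this output position is [4.7 -1.6 / 0 -1.4]. Elementwise product with the kernel and sum: 4.7·1 + -1.6·0.5 + -1.4·-1.

5.3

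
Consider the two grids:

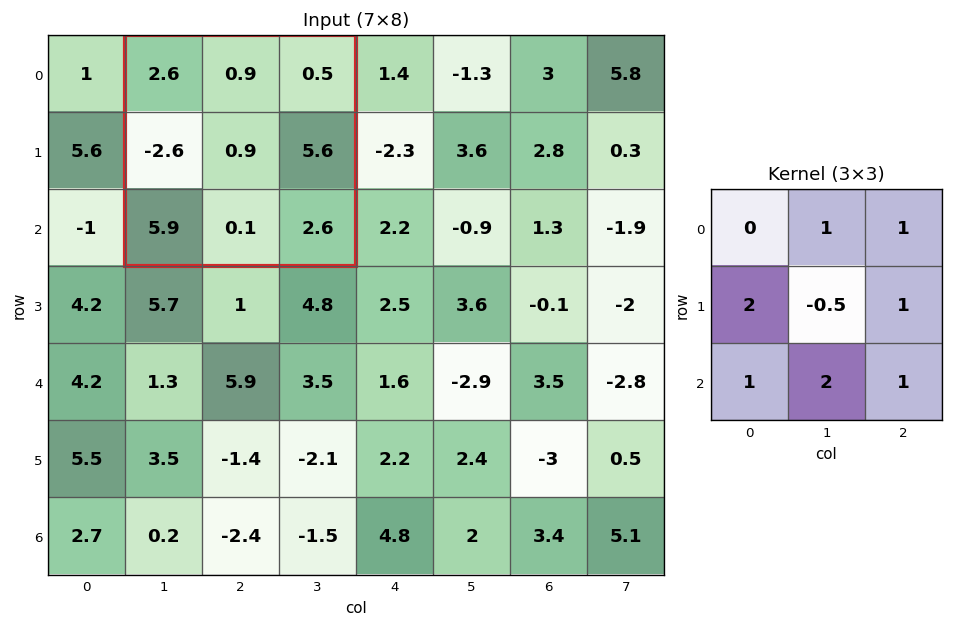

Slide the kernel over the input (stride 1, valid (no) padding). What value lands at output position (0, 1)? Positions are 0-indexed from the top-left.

The receptive field on the input at this output position is [2.6 0.9 0.5 / -2.6 0.9 5.6 / 5.9 0.1 2.6]. Elementwise product with the kernel and sum: 0.9·1 + 0.5·1 + -2.6·2 + 0.9·-0.5 + 5.6·1 + 5.9·1 + 0.1·2 + 2.6·1.

10.05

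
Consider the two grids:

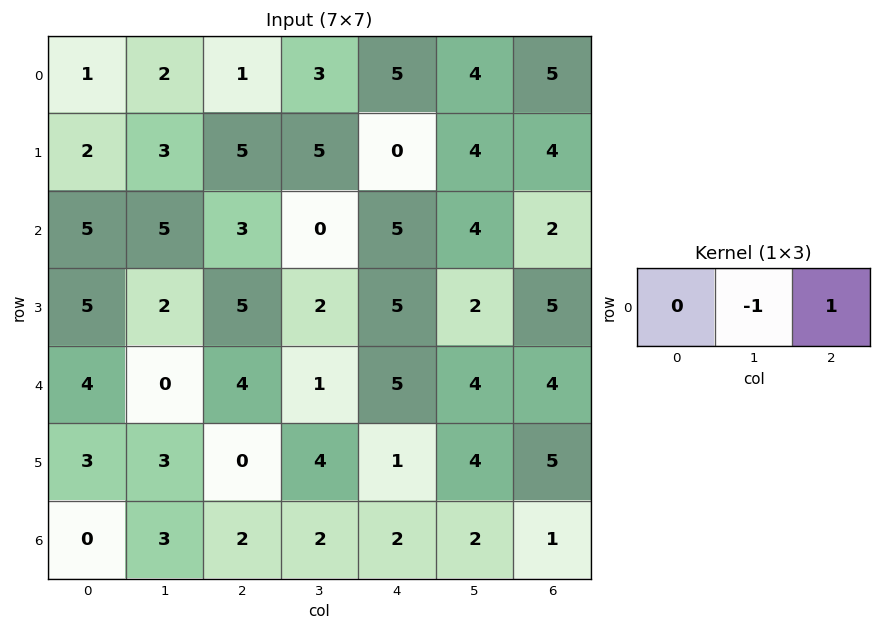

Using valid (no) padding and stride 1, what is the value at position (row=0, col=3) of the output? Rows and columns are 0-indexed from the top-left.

The receptive field on the input at this output position is [3 5 4]. Elementwise product with the kernel and sum: 5·-1 + 4·1.

-1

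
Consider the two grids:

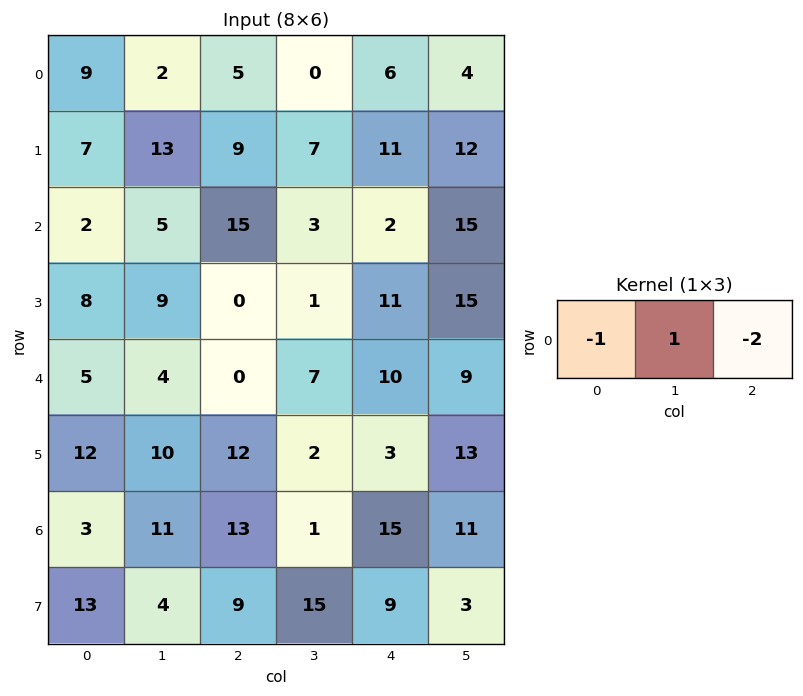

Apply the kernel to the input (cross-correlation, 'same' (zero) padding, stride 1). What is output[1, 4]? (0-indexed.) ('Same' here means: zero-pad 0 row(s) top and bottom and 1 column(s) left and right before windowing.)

The receptive field on the zero-padded input at this output position is [7 11 12]. Elementwise product with the kernel and sum: 7·-1 + 11·1 + 12·-2.

-20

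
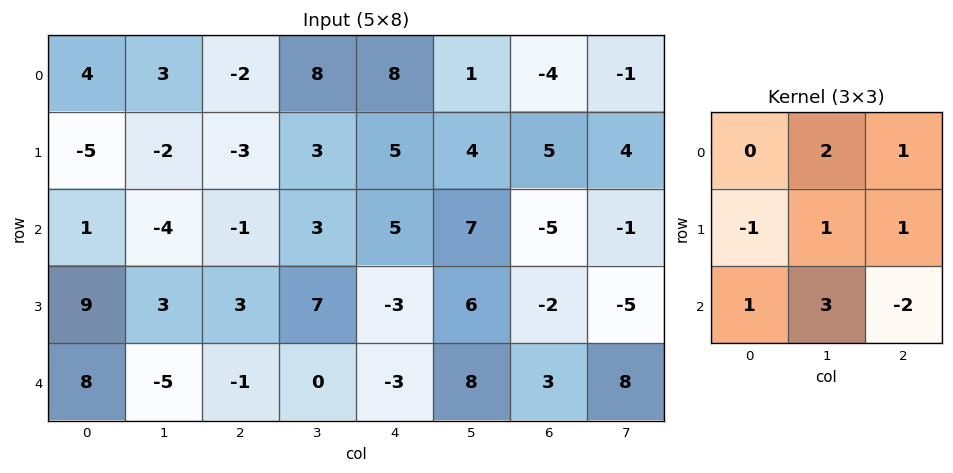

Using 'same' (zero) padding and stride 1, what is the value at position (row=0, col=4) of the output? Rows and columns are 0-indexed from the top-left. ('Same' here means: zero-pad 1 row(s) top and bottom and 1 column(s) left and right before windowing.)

The receptive field on the zero-padded input at this output position is [0 0 0 / 8 8 1 / 3 5 4]. Elementwise product with the kernel and sum: 0·2 + 0·1 + 8·-1 + 8·1 + 1·1 + 3·1 + 5·3 + 4·-2.

11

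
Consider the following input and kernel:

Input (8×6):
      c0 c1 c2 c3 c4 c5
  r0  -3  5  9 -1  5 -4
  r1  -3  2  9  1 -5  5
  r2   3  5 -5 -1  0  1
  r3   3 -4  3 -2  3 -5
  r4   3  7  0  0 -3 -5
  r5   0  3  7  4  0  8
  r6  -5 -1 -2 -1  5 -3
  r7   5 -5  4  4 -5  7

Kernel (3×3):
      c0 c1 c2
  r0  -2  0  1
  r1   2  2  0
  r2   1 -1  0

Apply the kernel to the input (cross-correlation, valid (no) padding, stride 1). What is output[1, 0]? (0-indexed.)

38

The receptive field on the input at this output position is [-3 2 9 / 3 5 -5 / 3 -4 3]. Elementwise product with the kernel and sum: -3·-2 + 9·1 + 3·2 + 5·2 + 3·1 + -4·-1.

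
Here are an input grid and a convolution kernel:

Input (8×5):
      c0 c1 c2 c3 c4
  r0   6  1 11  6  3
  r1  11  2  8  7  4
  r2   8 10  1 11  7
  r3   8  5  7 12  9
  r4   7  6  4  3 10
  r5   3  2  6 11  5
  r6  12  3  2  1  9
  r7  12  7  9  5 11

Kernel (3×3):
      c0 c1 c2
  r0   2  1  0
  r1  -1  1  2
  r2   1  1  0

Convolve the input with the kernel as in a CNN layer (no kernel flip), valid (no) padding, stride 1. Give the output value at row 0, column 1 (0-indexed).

The receptive field on the input at this output position is [1 11 6 / 2 8 7 / 10 1 11]. Elementwise product with the kernel and sum: 1·2 + 11·1 + 2·-1 + 8·1 + 7·2 + 10·1 + 1·1.

44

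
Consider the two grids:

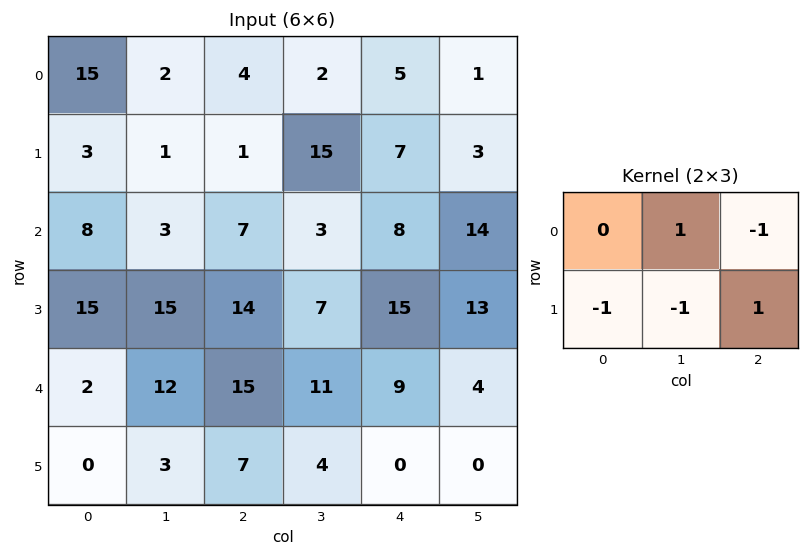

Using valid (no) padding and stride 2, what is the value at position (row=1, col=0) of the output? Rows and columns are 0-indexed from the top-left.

The receptive field on the input at this output position is [8 3 7 / 15 15 14]. Elementwise product with the kernel and sum: 3·1 + 7·-1 + 15·-1 + 15·-1 + 14·1.

-20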